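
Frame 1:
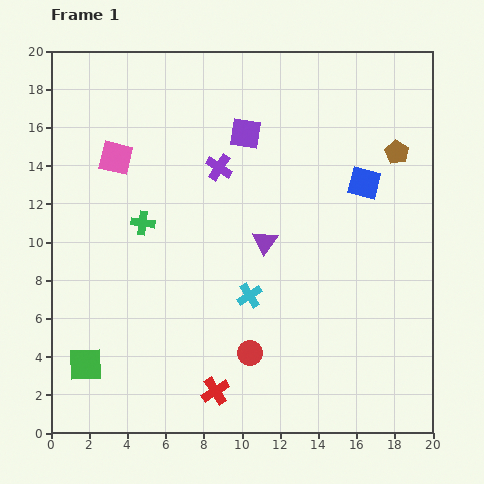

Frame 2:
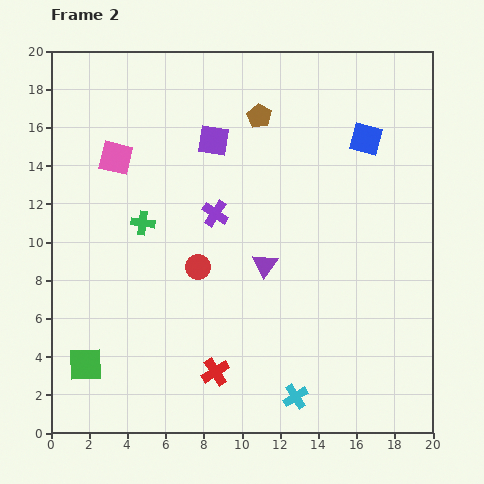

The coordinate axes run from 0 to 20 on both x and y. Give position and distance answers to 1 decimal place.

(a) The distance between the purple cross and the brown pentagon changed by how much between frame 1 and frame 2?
-3.7

Distance in frame 1: 9.3. Distance in frame 2: 5.6.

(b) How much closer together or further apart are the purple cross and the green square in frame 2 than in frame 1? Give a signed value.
-2.1

Distance in frame 1: 12.5. Distance in frame 2: 10.4.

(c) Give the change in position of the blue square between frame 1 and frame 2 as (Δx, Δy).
(0.1, 2.3)

The blue square was at (16.4, 13.1) in frame 1 and (16.5, 15.4) in frame 2.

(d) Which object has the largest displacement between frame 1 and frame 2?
the brown pentagon

(moved 7.4; next 5.8)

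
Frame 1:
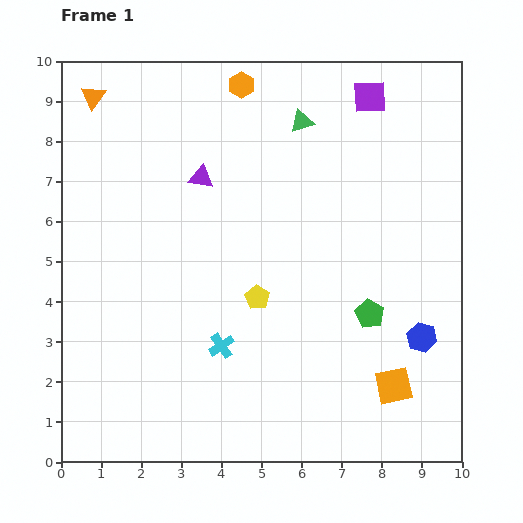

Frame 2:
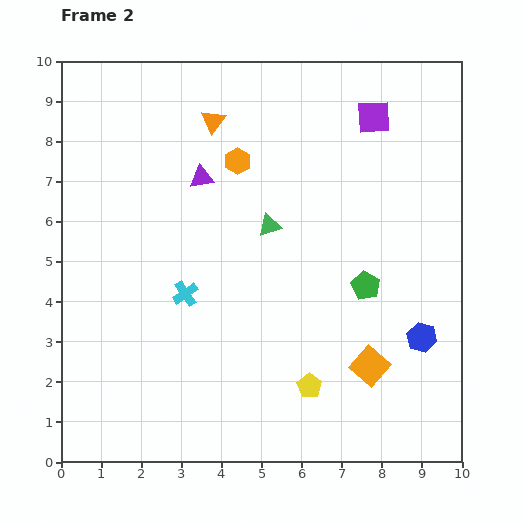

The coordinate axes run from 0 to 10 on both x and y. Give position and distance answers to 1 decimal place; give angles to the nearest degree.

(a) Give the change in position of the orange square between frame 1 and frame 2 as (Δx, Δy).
(-0.6, 0.5)

The orange square was at (8.3, 1.9) in frame 1 and (7.7, 2.4) in frame 2.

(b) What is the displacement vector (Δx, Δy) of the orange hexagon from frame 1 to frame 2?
(-0.1, -1.9)

The orange hexagon was at (4.5, 9.4) in frame 1 and (4.4, 7.5) in frame 2.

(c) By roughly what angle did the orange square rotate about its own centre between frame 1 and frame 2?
37° counter-clockwise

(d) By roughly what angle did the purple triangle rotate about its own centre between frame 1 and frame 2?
19° counter-clockwise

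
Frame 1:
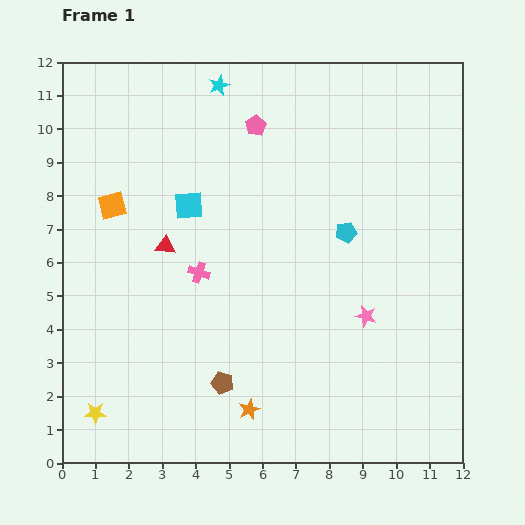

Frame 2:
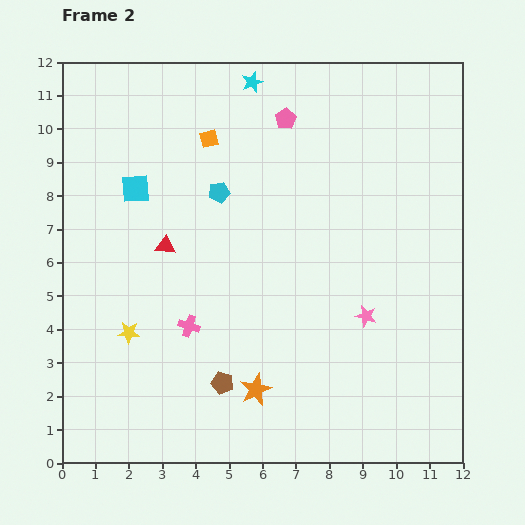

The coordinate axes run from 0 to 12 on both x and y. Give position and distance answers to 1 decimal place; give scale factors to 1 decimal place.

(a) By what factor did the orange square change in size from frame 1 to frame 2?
0.6×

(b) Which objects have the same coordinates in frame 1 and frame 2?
the pink star, the brown pentagon, the red triangle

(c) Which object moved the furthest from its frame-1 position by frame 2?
the cyan pentagon

(moved 4.0; next 3.5)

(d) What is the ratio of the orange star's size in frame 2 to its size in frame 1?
1.5×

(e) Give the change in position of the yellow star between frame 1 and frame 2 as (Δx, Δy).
(1.0, 2.4)

The yellow star was at (1.0, 1.5) in frame 1 and (2.0, 3.9) in frame 2.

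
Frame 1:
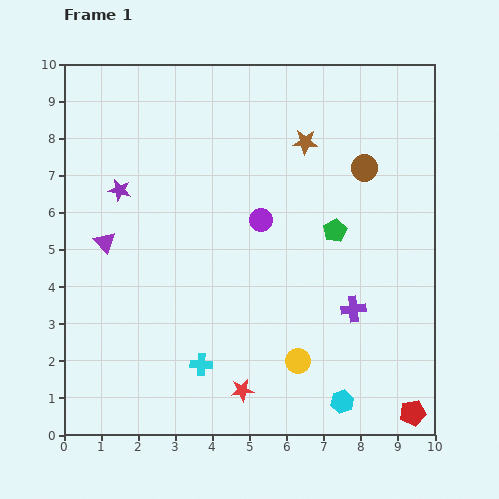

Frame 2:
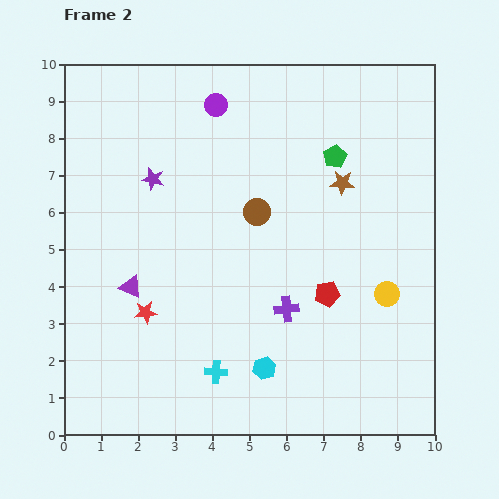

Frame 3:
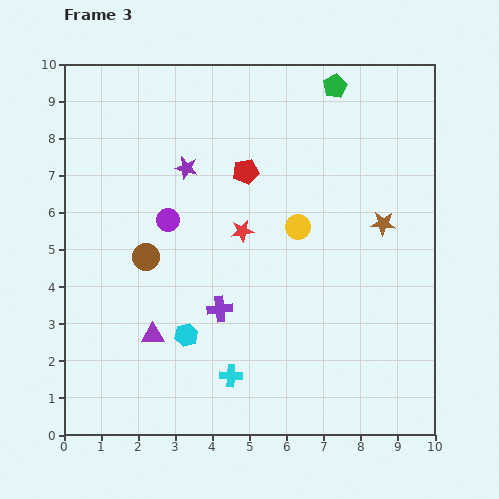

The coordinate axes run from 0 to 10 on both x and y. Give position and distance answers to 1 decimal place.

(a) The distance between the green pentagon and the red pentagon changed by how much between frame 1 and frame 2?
-1.6

Distance in frame 1: 5.3. Distance in frame 2: 3.7.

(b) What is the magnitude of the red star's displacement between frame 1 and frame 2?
3.3

The red star moved from (4.8, 1.2) to (2.2, 3.3), a distance of √(2.6² + 2.1²) ≈ 3.3.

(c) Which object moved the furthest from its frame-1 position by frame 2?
the red pentagon

(moved 3.9; next 3.3)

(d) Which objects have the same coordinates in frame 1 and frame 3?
none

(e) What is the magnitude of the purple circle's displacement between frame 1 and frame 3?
2.5

The purple circle moved from (5.3, 5.8) to (2.8, 5.8), a distance of √(2.5² + 0.0²) ≈ 2.5.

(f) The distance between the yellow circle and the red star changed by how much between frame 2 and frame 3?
-5.0

Distance in frame 2: 6.5. Distance in frame 3: 1.5.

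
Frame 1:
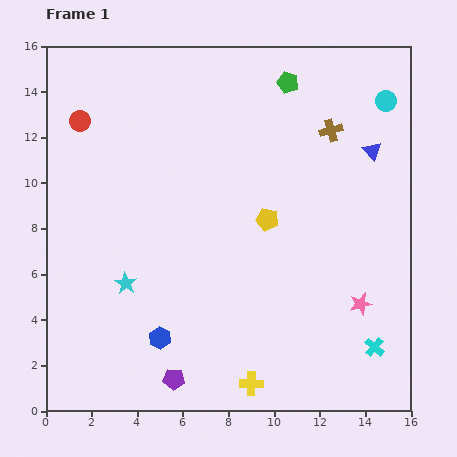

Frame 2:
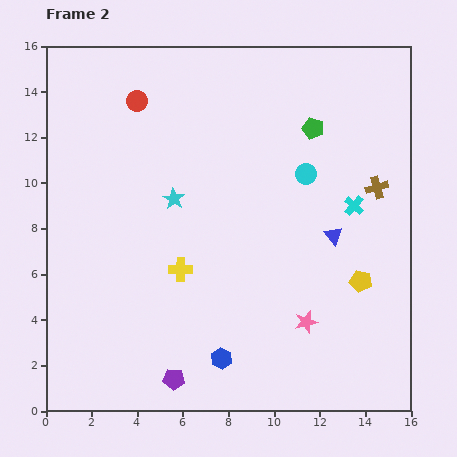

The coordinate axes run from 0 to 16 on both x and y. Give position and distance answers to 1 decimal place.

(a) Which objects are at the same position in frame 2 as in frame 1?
the purple pentagon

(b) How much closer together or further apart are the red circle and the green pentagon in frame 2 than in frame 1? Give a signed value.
-1.5

Distance in frame 1: 9.3. Distance in frame 2: 7.8.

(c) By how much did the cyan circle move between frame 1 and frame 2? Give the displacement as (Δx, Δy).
(-3.5, -3.2)

The cyan circle was at (14.9, 13.6) in frame 1 and (11.4, 10.4) in frame 2.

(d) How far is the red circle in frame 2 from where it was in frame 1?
2.7

The red circle moved from (1.5, 12.7) to (4.0, 13.6), a distance of √(2.5² + 0.9²) ≈ 2.7.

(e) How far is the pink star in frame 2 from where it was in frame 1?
2.5

The pink star moved from (13.8, 4.7) to (11.4, 3.9), a distance of √(2.4² + 0.8²) ≈ 2.5.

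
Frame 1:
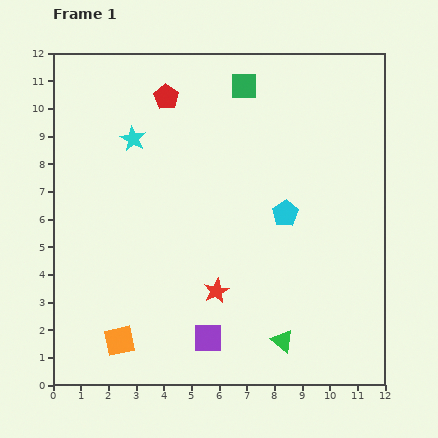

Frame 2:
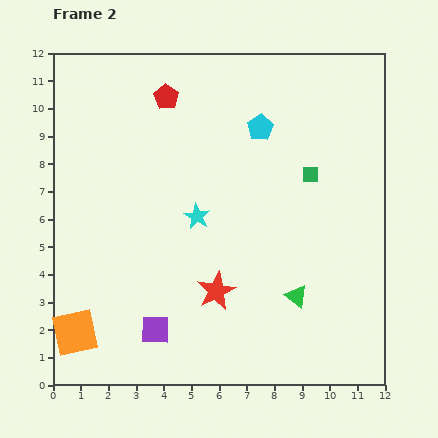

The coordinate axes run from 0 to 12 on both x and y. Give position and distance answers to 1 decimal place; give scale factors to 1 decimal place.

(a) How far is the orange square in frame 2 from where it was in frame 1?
1.6

The orange square moved from (2.4, 1.6) to (0.8, 1.9), a distance of √(1.6² + 0.3²) ≈ 1.6.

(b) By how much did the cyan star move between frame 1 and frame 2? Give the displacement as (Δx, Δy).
(2.3, -2.8)

The cyan star was at (2.9, 8.9) in frame 1 and (5.2, 6.1) in frame 2.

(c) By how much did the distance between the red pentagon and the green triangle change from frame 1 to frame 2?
-1.2

Distance in frame 1: 9.8. Distance in frame 2: 8.6.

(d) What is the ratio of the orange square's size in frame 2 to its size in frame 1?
1.5×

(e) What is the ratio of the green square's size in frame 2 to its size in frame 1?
0.6×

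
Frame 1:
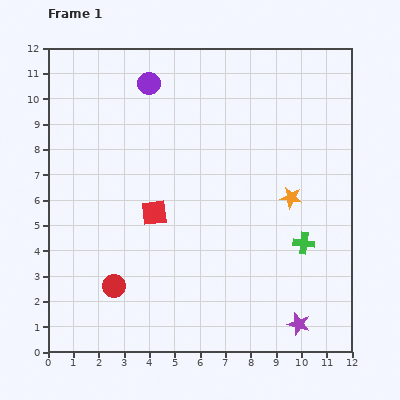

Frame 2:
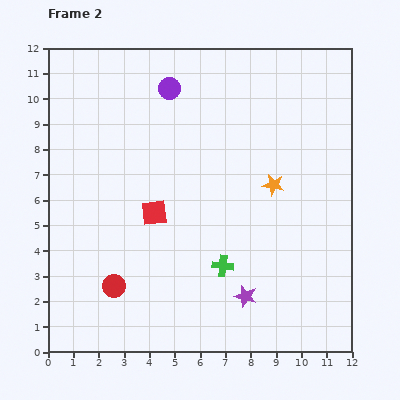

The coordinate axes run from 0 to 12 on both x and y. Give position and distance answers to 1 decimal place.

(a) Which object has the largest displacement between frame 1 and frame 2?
the green cross

(moved 3.3; next 2.4)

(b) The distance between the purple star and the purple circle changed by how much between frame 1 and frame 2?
-2.5

Distance in frame 1: 11.2. Distance in frame 2: 8.7.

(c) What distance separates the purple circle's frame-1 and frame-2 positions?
0.8

The purple circle moved from (4.0, 10.6) to (4.8, 10.4), a distance of √(0.8² + 0.2²) ≈ 0.8.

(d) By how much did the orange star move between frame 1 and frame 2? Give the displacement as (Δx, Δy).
(-0.7, 0.5)

The orange star was at (9.6, 6.1) in frame 1 and (8.9, 6.6) in frame 2.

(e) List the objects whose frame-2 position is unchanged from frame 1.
the red circle, the red square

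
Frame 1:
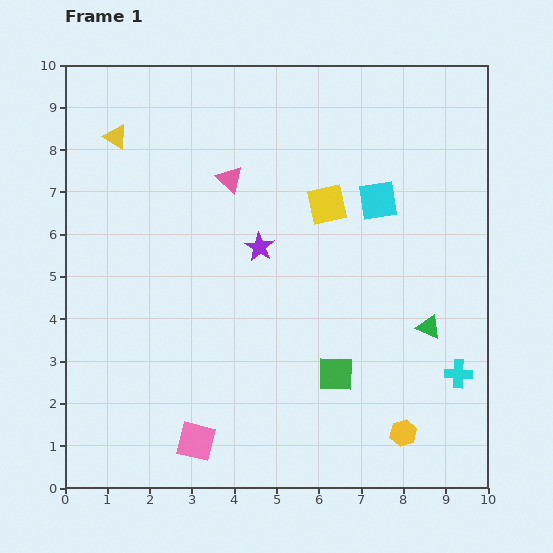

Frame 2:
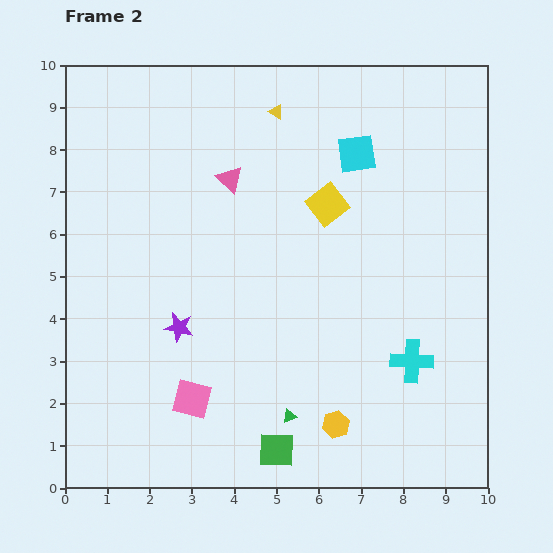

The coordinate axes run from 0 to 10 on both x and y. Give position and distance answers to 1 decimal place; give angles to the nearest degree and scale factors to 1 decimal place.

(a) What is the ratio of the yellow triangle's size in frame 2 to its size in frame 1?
0.6×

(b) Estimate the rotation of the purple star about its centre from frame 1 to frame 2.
20° counter-clockwise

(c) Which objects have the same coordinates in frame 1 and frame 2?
the yellow square, the pink triangle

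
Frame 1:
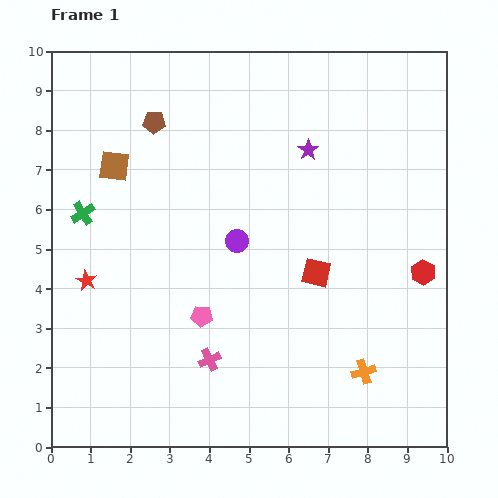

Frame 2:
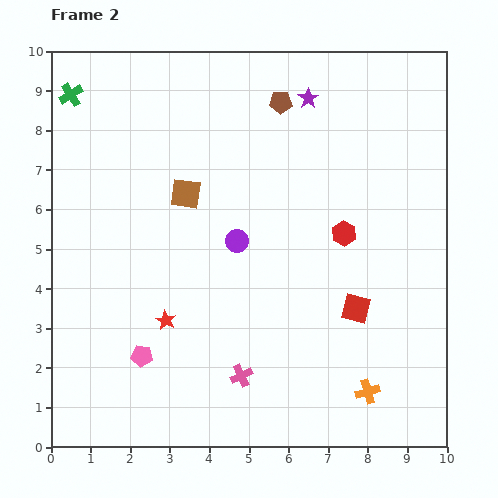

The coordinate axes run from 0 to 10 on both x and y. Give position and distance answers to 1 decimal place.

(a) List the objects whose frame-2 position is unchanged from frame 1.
the purple circle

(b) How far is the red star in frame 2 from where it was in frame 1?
2.2

The red star moved from (0.9, 4.2) to (2.9, 3.2), a distance of √(2.0² + 1.0²) ≈ 2.2.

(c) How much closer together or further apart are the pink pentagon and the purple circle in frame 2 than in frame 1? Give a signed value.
+1.7

Distance in frame 1: 2.1. Distance in frame 2: 3.8.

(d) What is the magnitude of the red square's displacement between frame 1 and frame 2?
1.3

The red square moved from (6.7, 4.4) to (7.7, 3.5), a distance of √(1.0² + 0.9²) ≈ 1.3.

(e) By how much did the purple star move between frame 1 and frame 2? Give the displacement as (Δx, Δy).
(0.0, 1.3)

The purple star was at (6.5, 7.5) in frame 1 and (6.5, 8.8) in frame 2.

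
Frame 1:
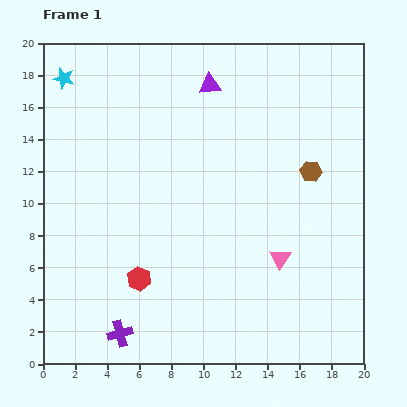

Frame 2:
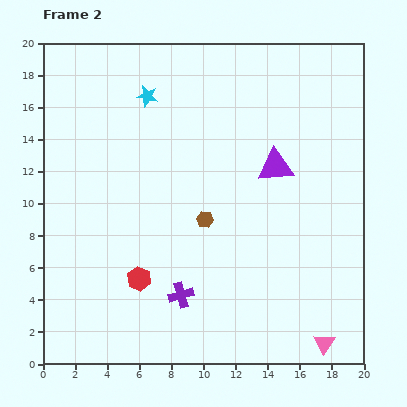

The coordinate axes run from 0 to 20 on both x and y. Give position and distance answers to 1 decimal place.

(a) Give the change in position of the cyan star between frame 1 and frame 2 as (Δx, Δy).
(5.2, -1.1)

The cyan star was at (1.3, 17.8) in frame 1 and (6.5, 16.7) in frame 2.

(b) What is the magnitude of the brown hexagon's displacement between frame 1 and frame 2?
7.2

The brown hexagon moved from (16.7, 12.0) to (10.1, 9.0), a distance of √(6.6² + 3.0²) ≈ 7.2.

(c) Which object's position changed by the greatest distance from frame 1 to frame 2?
the brown hexagon

(moved 7.2; next 6.5)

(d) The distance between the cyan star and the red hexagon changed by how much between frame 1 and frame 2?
-2.0

Distance in frame 1: 13.4. Distance in frame 2: 11.4.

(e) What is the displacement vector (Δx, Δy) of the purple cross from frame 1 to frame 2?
(3.8, 2.4)

The purple cross was at (4.8, 1.9) in frame 1 and (8.6, 4.3) in frame 2.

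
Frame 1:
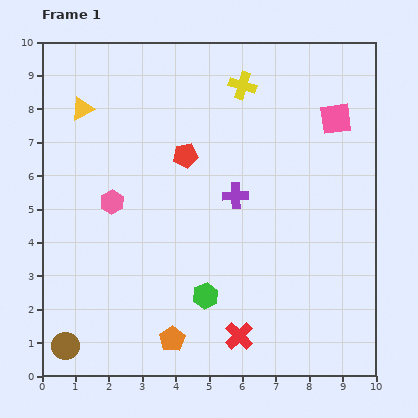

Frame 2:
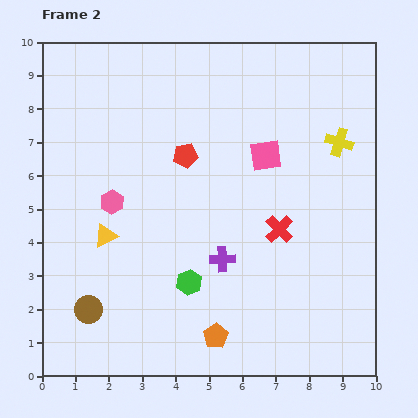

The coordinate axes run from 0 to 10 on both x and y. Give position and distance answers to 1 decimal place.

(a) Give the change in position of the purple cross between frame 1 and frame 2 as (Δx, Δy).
(-0.4, -1.9)

The purple cross was at (5.8, 5.4) in frame 1 and (5.4, 3.5) in frame 2.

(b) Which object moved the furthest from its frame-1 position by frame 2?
the yellow triangle

(moved 3.9; next 3.4)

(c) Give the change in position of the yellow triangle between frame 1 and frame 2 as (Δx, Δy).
(0.7, -3.8)

The yellow triangle was at (1.2, 8.0) in frame 1 and (1.9, 4.2) in frame 2.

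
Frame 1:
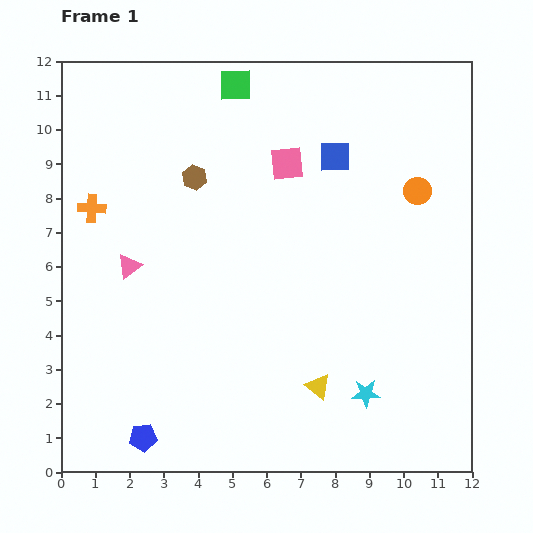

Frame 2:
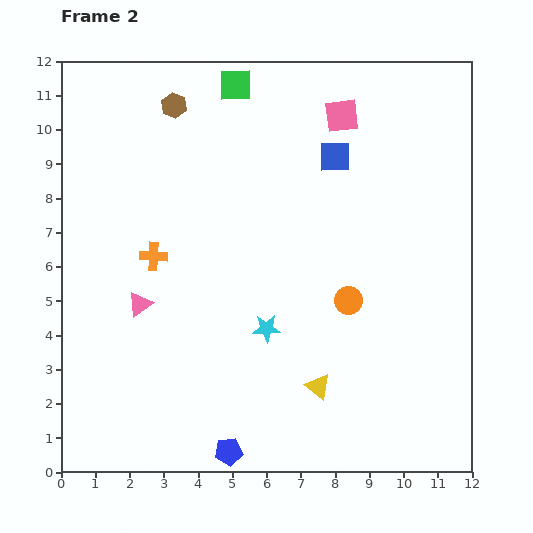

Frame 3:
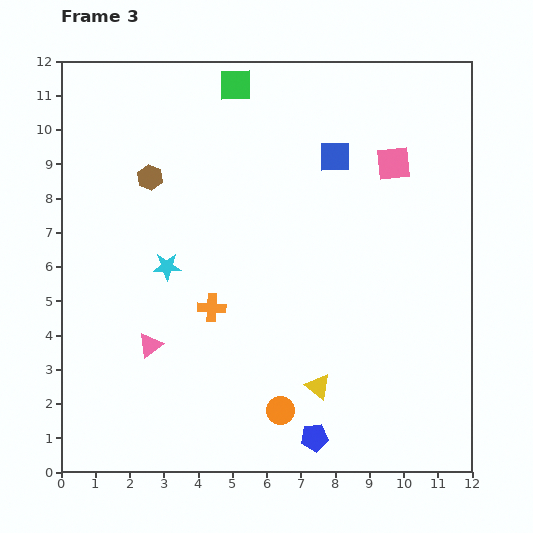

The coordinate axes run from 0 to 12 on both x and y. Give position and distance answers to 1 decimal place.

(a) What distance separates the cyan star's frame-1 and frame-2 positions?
3.5

The cyan star moved from (8.9, 2.3) to (6.0, 4.2), a distance of √(2.9² + 1.9²) ≈ 3.5.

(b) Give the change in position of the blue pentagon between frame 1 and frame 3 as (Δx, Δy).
(5.0, 0.0)

The blue pentagon was at (2.4, 1.0) in frame 1 and (7.4, 1.0) in frame 3.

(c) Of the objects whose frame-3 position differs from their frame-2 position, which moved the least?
the pink triangle

(moved 1.2)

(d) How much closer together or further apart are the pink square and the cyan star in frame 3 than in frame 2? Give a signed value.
+0.6

Distance in frame 2: 6.6. Distance in frame 3: 7.2.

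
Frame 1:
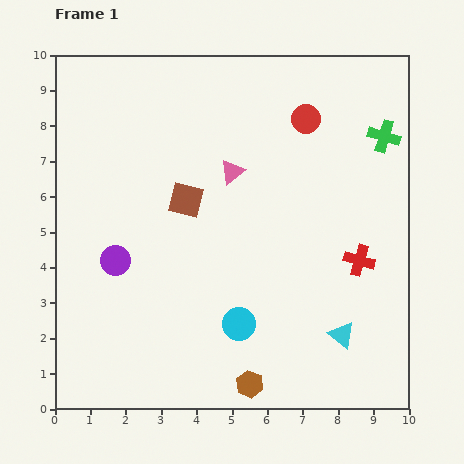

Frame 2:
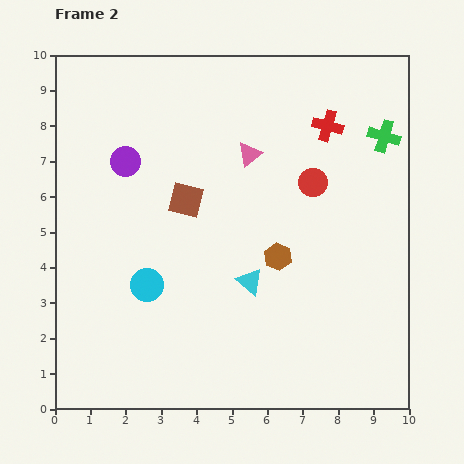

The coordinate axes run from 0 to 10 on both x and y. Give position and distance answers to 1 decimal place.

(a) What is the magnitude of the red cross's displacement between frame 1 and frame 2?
3.9

The red cross moved from (8.6, 4.2) to (7.7, 8.0), a distance of √(0.9² + 3.8²) ≈ 3.9.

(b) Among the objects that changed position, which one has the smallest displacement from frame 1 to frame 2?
the pink triangle

(moved 0.7)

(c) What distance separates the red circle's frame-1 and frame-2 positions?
1.8

The red circle moved from (7.1, 8.2) to (7.3, 6.4), a distance of √(0.2² + 1.8²) ≈ 1.8.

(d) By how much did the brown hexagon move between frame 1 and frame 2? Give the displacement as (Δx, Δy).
(0.8, 3.6)

The brown hexagon was at (5.5, 0.7) in frame 1 and (6.3, 4.3) in frame 2.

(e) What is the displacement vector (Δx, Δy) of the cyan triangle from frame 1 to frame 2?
(-2.6, 1.5)

The cyan triangle was at (8.1, 2.1) in frame 1 and (5.5, 3.6) in frame 2.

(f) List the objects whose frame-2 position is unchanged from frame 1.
the brown square, the green cross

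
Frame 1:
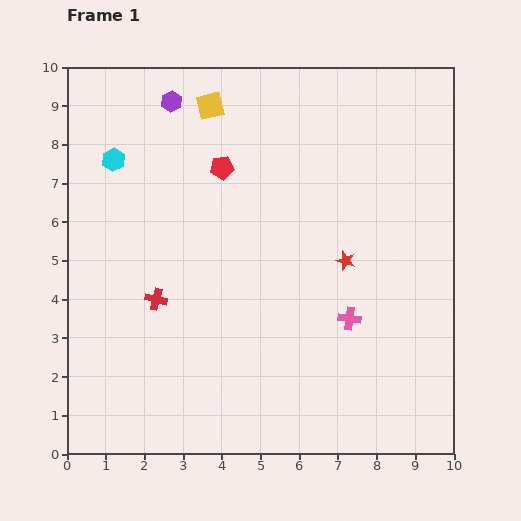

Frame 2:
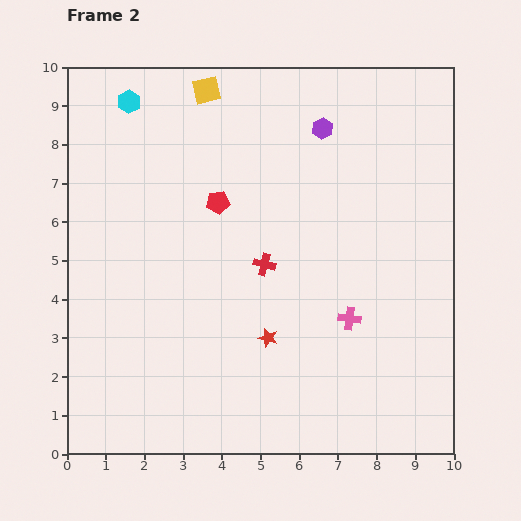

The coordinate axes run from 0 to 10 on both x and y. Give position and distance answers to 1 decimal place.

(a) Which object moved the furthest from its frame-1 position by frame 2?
the purple hexagon

(moved 4.0; next 2.9)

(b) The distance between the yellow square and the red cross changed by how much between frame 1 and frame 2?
-0.5

Distance in frame 1: 5.2. Distance in frame 2: 4.7.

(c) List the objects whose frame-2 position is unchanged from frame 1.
the pink cross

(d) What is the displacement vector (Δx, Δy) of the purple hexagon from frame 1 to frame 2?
(3.9, -0.7)

The purple hexagon was at (2.7, 9.1) in frame 1 and (6.6, 8.4) in frame 2.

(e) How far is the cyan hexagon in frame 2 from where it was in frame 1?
1.6

The cyan hexagon moved from (1.2, 7.6) to (1.6, 9.1), a distance of √(0.4² + 1.5²) ≈ 1.6.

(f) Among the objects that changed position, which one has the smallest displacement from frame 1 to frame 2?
the yellow square

(moved 0.4)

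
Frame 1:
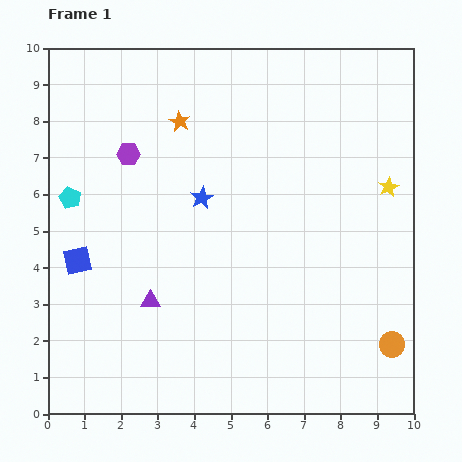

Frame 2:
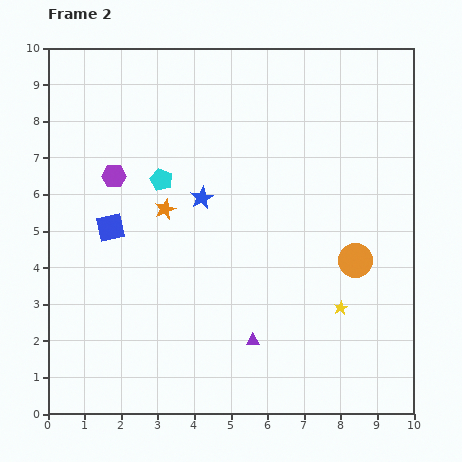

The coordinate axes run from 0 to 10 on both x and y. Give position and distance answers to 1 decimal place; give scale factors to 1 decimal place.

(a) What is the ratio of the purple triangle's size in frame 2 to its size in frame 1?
0.7×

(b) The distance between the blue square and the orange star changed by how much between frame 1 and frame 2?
-3.1

Distance in frame 1: 4.7. Distance in frame 2: 1.6.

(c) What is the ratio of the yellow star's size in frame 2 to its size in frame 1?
0.7×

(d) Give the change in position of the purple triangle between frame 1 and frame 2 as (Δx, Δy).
(2.8, -1.1)

The purple triangle was at (2.8, 3.1) in frame 1 and (5.6, 2.0) in frame 2.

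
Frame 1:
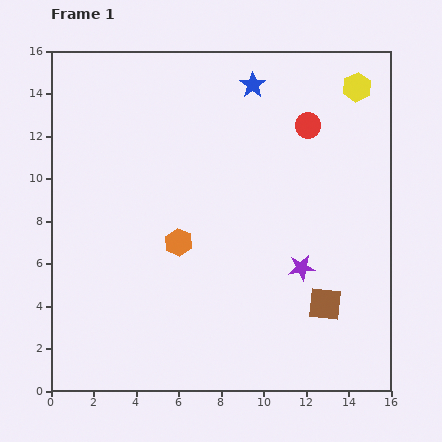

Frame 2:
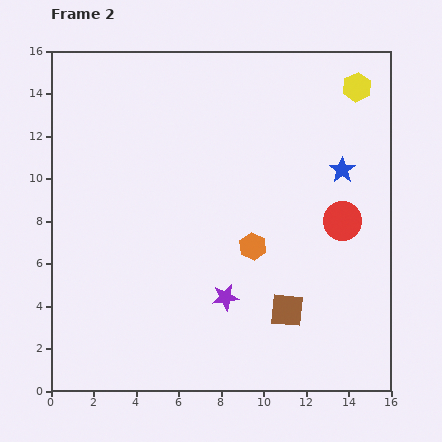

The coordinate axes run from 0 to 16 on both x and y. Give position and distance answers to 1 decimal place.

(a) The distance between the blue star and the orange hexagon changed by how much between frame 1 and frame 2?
-2.7

Distance in frame 1: 8.2. Distance in frame 2: 5.5.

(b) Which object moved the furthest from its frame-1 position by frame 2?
the blue star

(moved 5.8; next 4.8)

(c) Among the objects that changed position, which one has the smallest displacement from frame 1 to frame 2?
the brown square

(moved 1.8)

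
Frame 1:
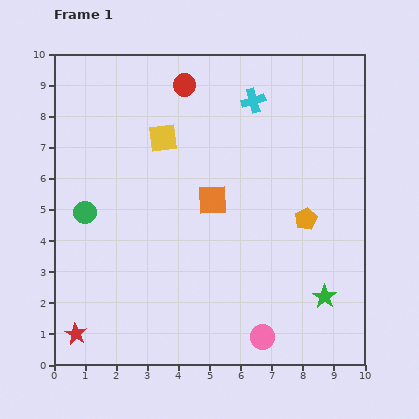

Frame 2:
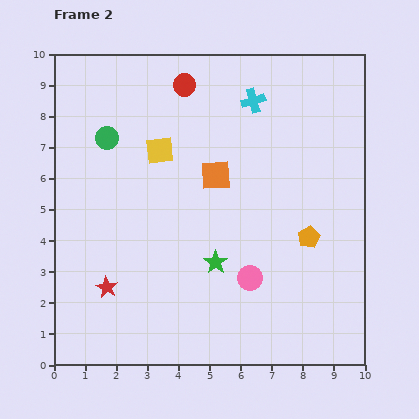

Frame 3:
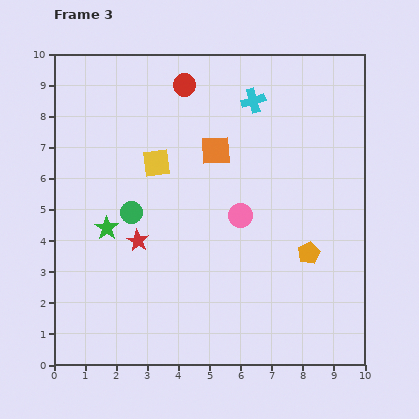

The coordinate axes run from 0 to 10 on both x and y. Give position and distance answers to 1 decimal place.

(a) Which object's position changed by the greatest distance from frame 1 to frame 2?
the green star

(moved 3.7; next 2.5)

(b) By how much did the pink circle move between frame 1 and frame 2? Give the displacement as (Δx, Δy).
(-0.4, 1.9)

The pink circle was at (6.7, 0.9) in frame 1 and (6.3, 2.8) in frame 2.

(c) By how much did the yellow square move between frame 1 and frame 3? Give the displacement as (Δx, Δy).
(-0.2, -0.8)

The yellow square was at (3.5, 7.3) in frame 1 and (3.3, 6.5) in frame 3.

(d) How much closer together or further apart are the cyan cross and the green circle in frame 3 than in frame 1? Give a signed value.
-1.2

Distance in frame 1: 6.5. Distance in frame 3: 5.3.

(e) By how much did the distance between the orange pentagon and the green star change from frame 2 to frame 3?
+3.4

Distance in frame 2: 3.1. Distance in frame 3: 6.5.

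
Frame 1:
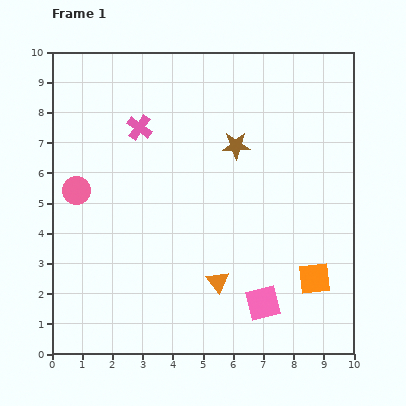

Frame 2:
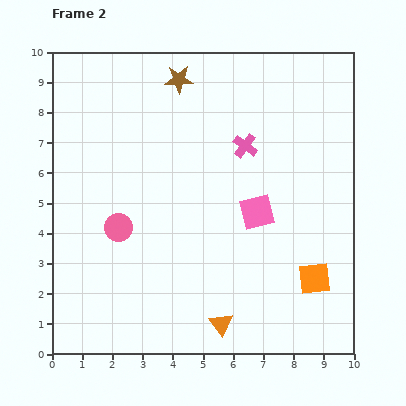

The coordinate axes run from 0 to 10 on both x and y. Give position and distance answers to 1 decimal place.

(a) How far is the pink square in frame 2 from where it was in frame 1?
3.0

The pink square moved from (7.0, 1.7) to (6.8, 4.7), a distance of √(0.2² + 3.0²) ≈ 3.0.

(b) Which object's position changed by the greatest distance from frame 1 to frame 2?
the pink cross

(moved 3.6; next 3.0)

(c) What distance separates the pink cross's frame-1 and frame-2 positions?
3.6

The pink cross moved from (2.9, 7.5) to (6.4, 6.9), a distance of √(3.5² + 0.6²) ≈ 3.6.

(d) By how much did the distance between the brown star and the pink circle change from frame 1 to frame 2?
-0.2

Distance in frame 1: 5.5. Distance in frame 2: 5.3.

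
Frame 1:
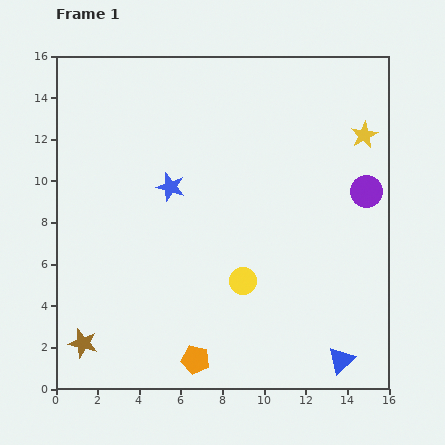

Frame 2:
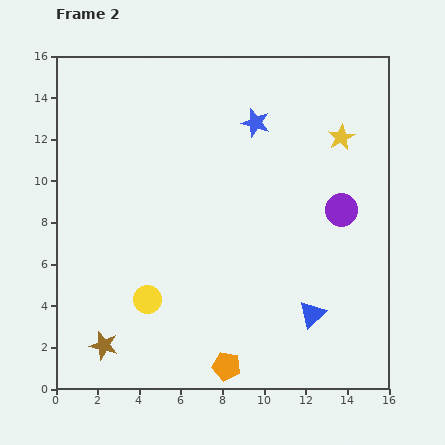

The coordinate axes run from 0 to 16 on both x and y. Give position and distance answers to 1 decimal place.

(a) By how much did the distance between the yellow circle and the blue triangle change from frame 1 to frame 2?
+1.9

Distance in frame 1: 6.0. Distance in frame 2: 7.9.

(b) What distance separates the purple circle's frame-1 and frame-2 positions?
1.5

The purple circle moved from (14.9, 9.5) to (13.7, 8.6), a distance of √(1.2² + 0.9²) ≈ 1.5.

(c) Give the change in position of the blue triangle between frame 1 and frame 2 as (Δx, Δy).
(-1.4, 2.2)

The blue triangle was at (13.7, 1.4) in frame 1 and (12.3, 3.6) in frame 2.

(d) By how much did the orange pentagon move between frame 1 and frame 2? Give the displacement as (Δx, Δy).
(1.5, -0.3)

The orange pentagon was at (6.7, 1.4) in frame 1 and (8.2, 1.1) in frame 2.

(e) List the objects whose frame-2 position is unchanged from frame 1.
none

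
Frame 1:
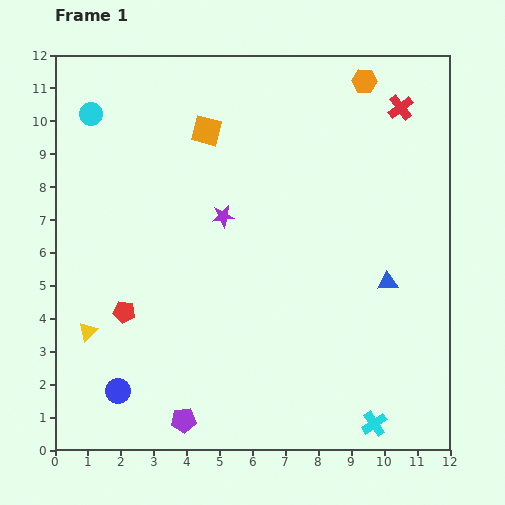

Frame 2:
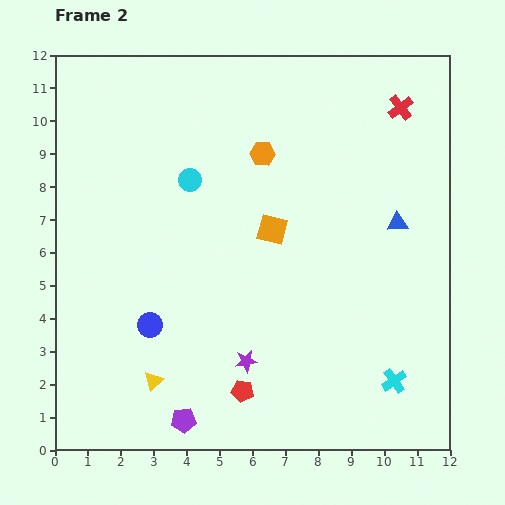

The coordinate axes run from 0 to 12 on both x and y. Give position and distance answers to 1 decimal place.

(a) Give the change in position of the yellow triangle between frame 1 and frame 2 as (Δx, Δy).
(2.0, -1.5)

The yellow triangle was at (1.0, 3.6) in frame 1 and (3.0, 2.1) in frame 2.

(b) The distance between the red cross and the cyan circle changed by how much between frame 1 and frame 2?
-2.6

Distance in frame 1: 9.4. Distance in frame 2: 6.8.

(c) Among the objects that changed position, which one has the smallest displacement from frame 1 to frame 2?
the cyan cross

(moved 1.4)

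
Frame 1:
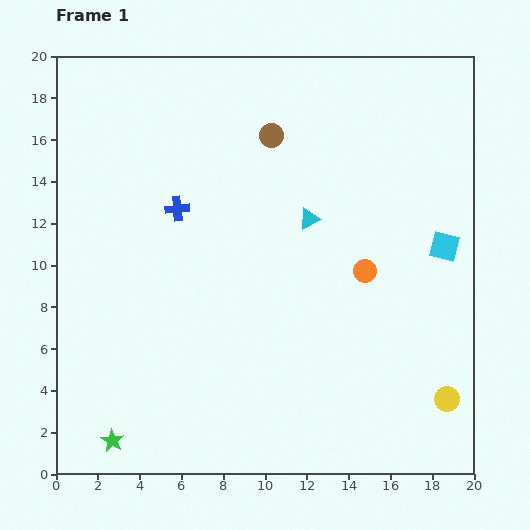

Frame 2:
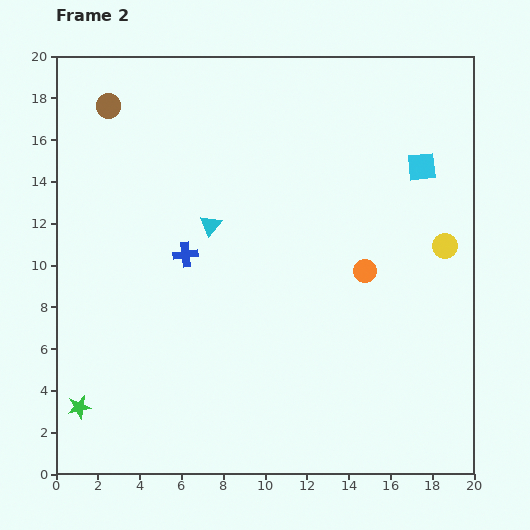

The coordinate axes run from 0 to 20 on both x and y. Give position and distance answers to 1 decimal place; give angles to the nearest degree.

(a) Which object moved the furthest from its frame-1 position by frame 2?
the brown circle

(moved 7.9; next 7.3)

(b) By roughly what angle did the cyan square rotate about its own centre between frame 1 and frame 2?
19° counter-clockwise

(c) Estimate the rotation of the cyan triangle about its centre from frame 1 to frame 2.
25° counter-clockwise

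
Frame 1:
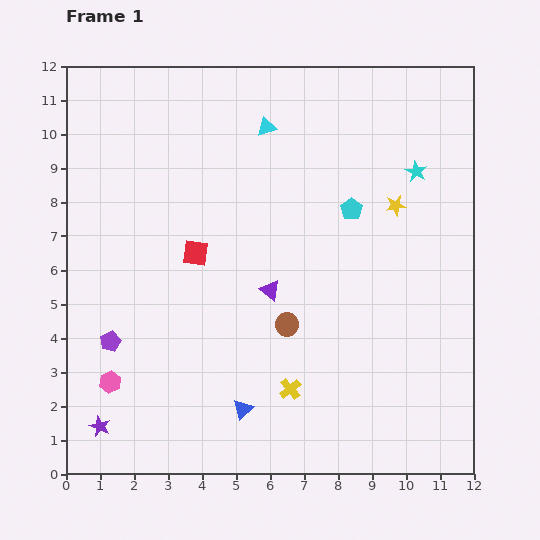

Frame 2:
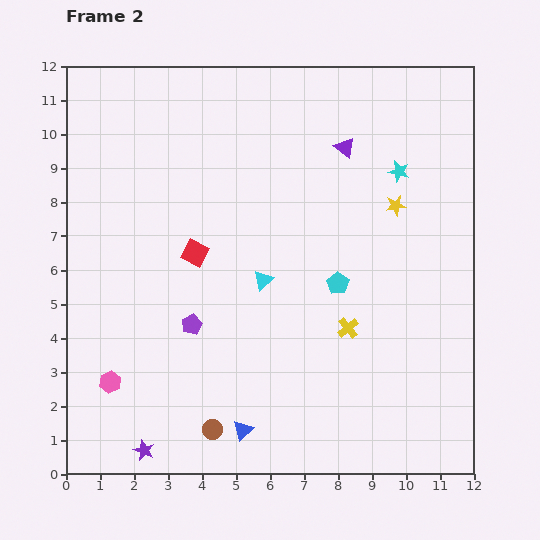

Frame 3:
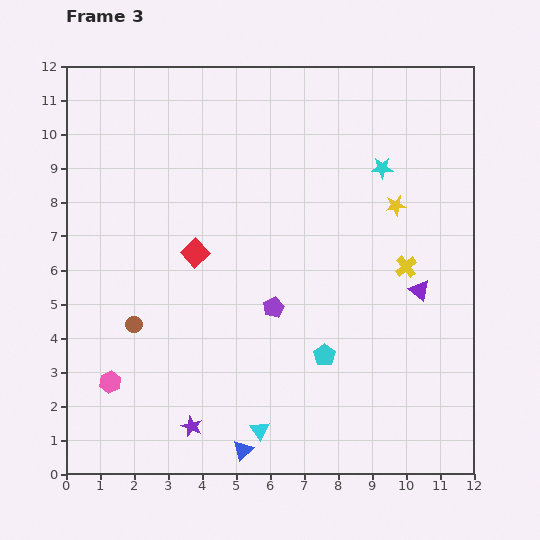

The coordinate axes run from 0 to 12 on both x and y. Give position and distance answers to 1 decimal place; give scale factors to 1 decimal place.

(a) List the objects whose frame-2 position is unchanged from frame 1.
the pink hexagon, the red square, the yellow star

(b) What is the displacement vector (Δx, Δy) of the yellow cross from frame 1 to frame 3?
(3.4, 3.6)

The yellow cross was at (6.6, 2.5) in frame 1 and (10.0, 6.1) in frame 3.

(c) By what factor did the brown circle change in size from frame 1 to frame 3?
0.7×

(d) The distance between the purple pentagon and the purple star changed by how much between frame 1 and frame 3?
+1.7

Distance in frame 1: 2.5. Distance in frame 3: 4.2.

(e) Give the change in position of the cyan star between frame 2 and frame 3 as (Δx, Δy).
(-0.5, 0.1)

The cyan star was at (9.8, 8.9) in frame 2 and (9.3, 9.0) in frame 3.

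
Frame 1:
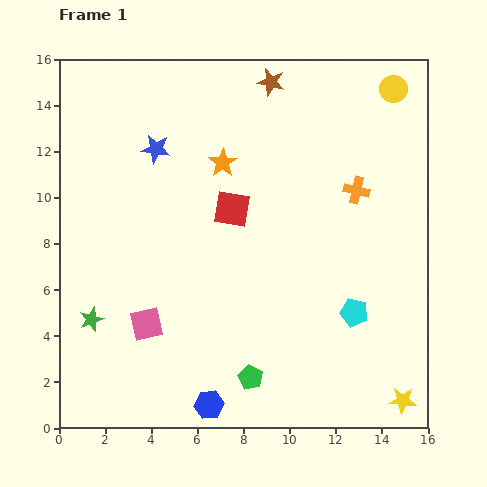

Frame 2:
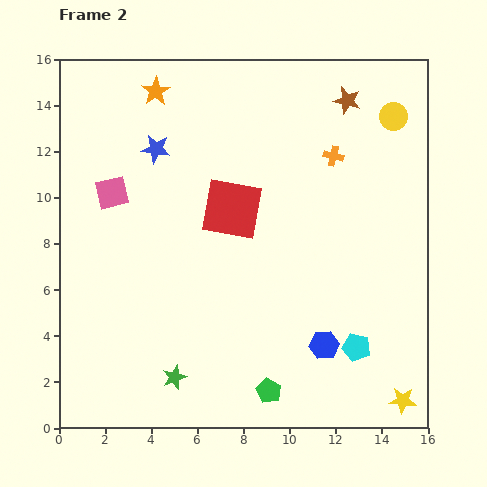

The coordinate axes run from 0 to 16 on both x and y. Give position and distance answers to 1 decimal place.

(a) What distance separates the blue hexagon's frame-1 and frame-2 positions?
5.6

The blue hexagon moved from (6.5, 1.0) to (11.5, 3.6), a distance of √(5.0² + 2.6²) ≈ 5.6.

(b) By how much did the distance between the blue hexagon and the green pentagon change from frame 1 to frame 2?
+0.9

Distance in frame 1: 2.2. Distance in frame 2: 3.1.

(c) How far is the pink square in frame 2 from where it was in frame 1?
5.9

The pink square moved from (3.8, 4.5) to (2.3, 10.2), a distance of √(1.5² + 5.7²) ≈ 5.9.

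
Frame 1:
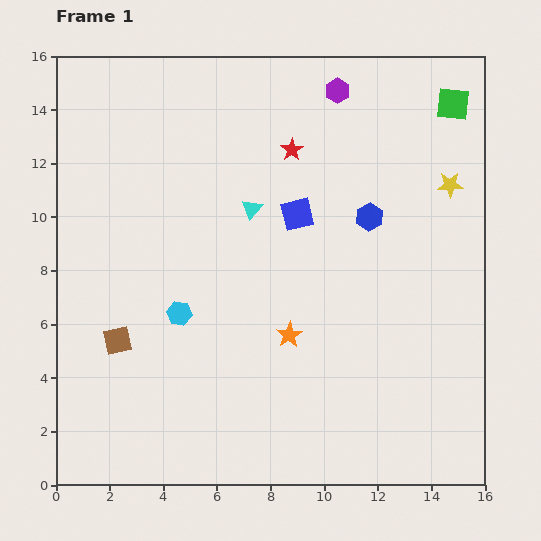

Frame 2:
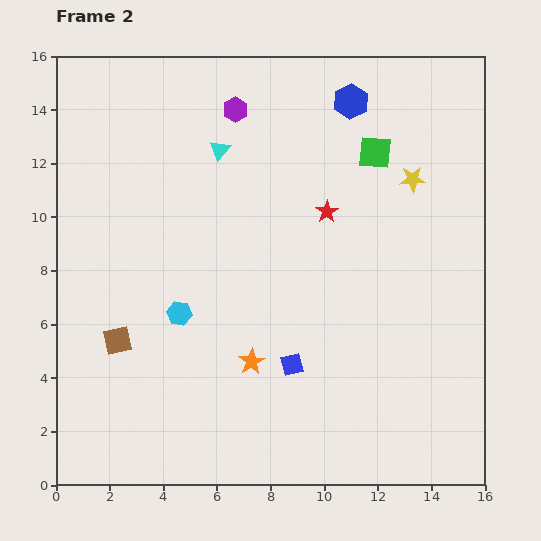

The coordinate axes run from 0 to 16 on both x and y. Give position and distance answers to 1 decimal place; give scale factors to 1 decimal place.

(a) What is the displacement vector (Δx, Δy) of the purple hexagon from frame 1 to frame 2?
(-3.8, -0.7)

The purple hexagon was at (10.5, 14.7) in frame 1 and (6.7, 14.0) in frame 2.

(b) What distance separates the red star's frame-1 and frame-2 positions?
2.6

The red star moved from (8.8, 12.5) to (10.1, 10.2), a distance of √(1.3² + 2.3²) ≈ 2.6.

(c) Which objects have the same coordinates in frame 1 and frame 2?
the brown square, the cyan hexagon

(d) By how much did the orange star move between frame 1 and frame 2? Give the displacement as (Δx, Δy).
(-1.4, -1.0)

The orange star was at (8.7, 5.6) in frame 1 and (7.3, 4.6) in frame 2.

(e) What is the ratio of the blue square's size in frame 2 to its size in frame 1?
0.7×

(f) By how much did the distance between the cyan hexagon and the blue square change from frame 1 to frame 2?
-1.1

Distance in frame 1: 5.7. Distance in frame 2: 4.6.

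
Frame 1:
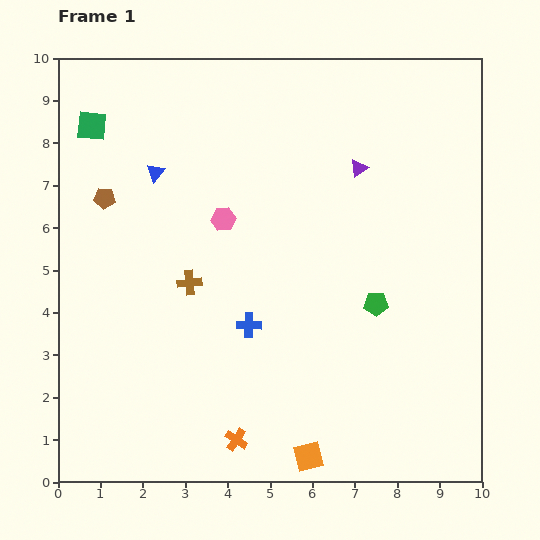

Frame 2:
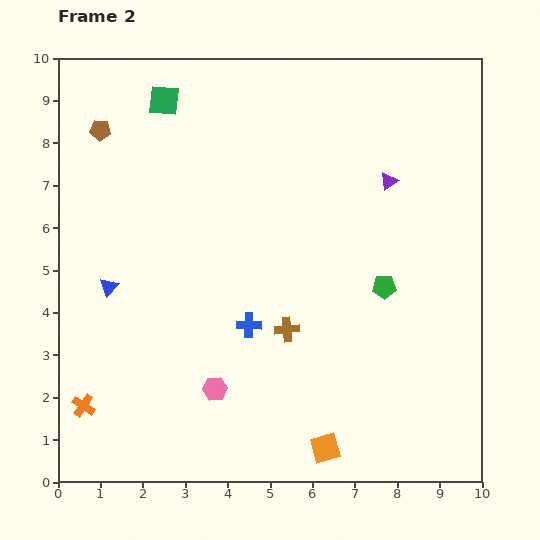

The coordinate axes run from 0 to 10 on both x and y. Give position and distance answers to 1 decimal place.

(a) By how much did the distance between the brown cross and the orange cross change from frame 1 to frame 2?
+1.2

Distance in frame 1: 3.9. Distance in frame 2: 5.1.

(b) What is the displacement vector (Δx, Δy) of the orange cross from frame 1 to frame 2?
(-3.6, 0.8)

The orange cross was at (4.2, 1.0) in frame 1 and (0.6, 1.8) in frame 2.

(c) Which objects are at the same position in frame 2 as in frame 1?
the blue cross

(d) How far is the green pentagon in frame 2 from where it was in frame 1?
0.4

The green pentagon moved from (7.5, 4.2) to (7.7, 4.6), a distance of √(0.2² + 0.4²) ≈ 0.4.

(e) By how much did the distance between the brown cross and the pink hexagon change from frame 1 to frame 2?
+0.5

Distance in frame 1: 1.7. Distance in frame 2: 2.2.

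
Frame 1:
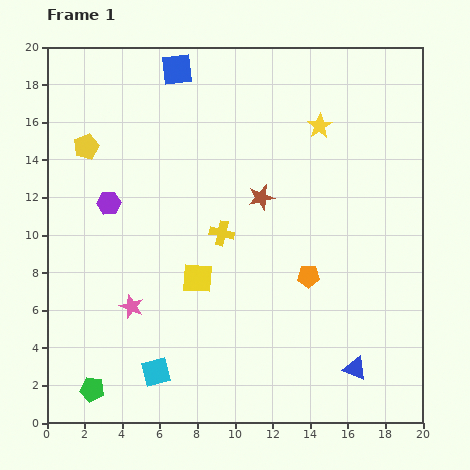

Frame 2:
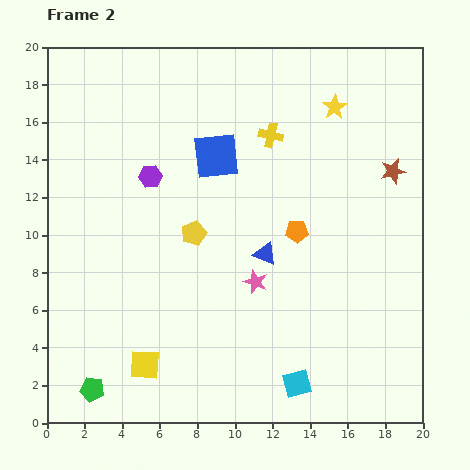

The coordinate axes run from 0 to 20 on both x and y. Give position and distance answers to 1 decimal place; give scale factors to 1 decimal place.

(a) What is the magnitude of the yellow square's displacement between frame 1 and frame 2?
5.4

The yellow square moved from (8.0, 7.7) to (5.2, 3.1), a distance of √(2.8² + 4.6²) ≈ 5.4.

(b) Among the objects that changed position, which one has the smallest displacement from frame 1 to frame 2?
the yellow star

(moved 1.3)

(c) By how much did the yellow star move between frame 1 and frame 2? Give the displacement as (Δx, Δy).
(0.8, 1.0)

The yellow star was at (14.5, 15.8) in frame 1 and (15.3, 16.8) in frame 2.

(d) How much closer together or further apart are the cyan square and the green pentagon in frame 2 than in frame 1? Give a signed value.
+7.4

Distance in frame 1: 3.5. Distance in frame 2: 10.9.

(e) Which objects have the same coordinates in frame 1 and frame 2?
the green pentagon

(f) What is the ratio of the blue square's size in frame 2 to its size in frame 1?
1.5×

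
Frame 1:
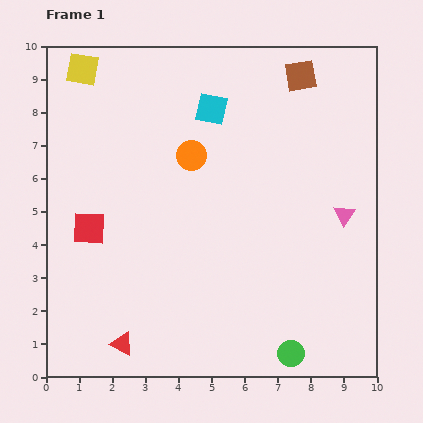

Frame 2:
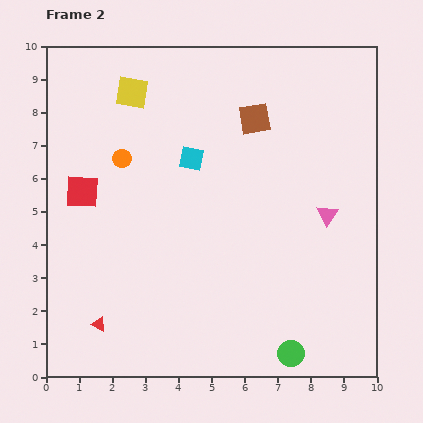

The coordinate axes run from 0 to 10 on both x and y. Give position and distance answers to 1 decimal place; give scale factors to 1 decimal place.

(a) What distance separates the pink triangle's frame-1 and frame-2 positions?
0.5

The pink triangle moved from (9.0, 4.9) to (8.5, 4.9), a distance of √(0.5² + 0.0²) ≈ 0.5.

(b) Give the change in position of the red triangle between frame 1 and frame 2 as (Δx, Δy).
(-0.7, 0.6)

The red triangle was at (2.3, 1.0) in frame 1 and (1.6, 1.6) in frame 2.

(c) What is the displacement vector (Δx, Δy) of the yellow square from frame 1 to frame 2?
(1.5, -0.7)

The yellow square was at (1.1, 9.3) in frame 1 and (2.6, 8.6) in frame 2.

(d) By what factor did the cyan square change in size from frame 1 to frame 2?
0.7×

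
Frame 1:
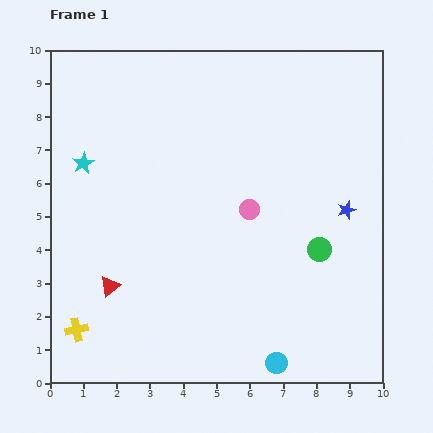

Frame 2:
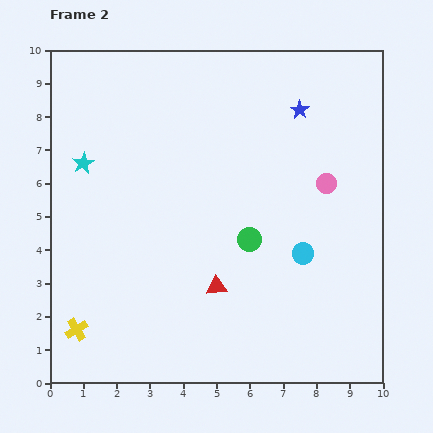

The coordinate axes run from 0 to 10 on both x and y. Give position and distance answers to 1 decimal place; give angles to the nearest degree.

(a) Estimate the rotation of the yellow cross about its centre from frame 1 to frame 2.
20° counter-clockwise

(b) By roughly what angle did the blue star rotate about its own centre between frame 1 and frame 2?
20° counter-clockwise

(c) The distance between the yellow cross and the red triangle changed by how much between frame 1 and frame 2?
+2.8

Distance in frame 1: 1.6. Distance in frame 2: 4.4.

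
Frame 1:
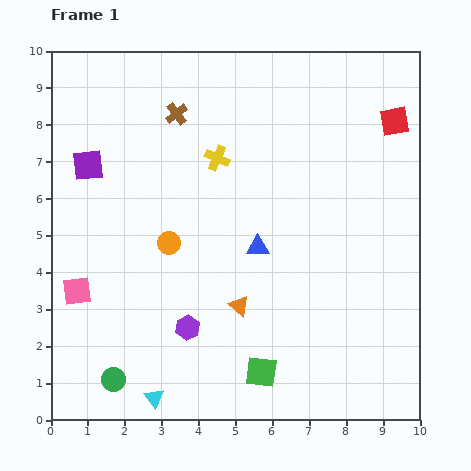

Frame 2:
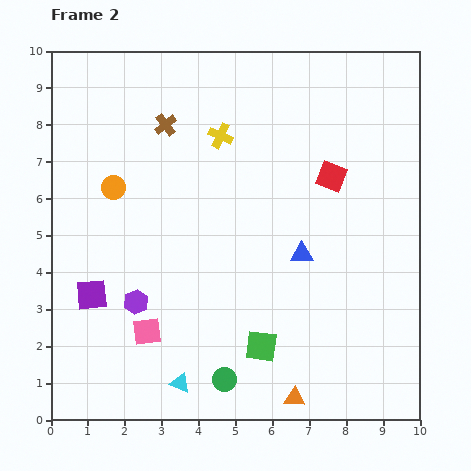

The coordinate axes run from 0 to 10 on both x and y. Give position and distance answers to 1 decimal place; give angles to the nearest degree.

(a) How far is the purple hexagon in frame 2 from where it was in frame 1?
1.6

The purple hexagon moved from (3.7, 2.5) to (2.3, 3.2), a distance of √(1.4² + 0.7²) ≈ 1.6.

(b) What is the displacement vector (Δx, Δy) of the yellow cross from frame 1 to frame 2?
(0.1, 0.6)

The yellow cross was at (4.5, 7.1) in frame 1 and (4.6, 7.7) in frame 2.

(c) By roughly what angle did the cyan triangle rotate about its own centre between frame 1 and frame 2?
31° counter-clockwise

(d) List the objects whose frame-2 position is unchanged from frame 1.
none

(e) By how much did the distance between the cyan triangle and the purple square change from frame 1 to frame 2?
-3.2

Distance in frame 1: 6.6. Distance in frame 2: 3.4.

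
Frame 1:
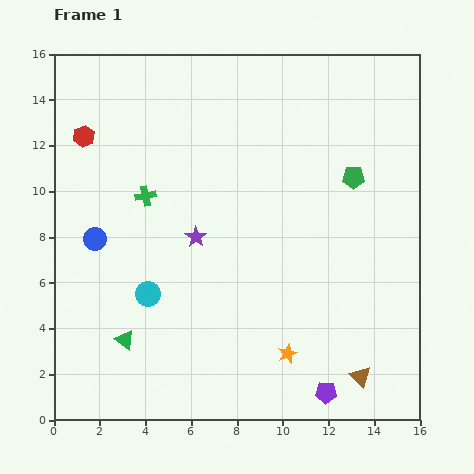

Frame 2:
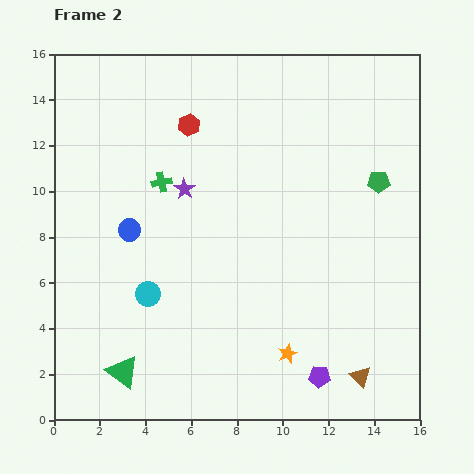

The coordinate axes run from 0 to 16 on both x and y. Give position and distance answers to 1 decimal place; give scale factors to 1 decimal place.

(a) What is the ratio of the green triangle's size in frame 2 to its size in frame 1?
1.7×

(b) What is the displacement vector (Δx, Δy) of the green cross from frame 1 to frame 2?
(0.7, 0.6)

The green cross was at (4.0, 9.8) in frame 1 and (4.7, 10.4) in frame 2.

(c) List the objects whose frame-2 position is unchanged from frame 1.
the cyan circle, the brown triangle, the orange star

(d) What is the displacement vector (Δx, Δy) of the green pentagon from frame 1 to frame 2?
(1.1, -0.2)

The green pentagon was at (13.1, 10.6) in frame 1 and (14.2, 10.4) in frame 2.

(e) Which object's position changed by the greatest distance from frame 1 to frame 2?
the red hexagon

(moved 4.6; next 2.2)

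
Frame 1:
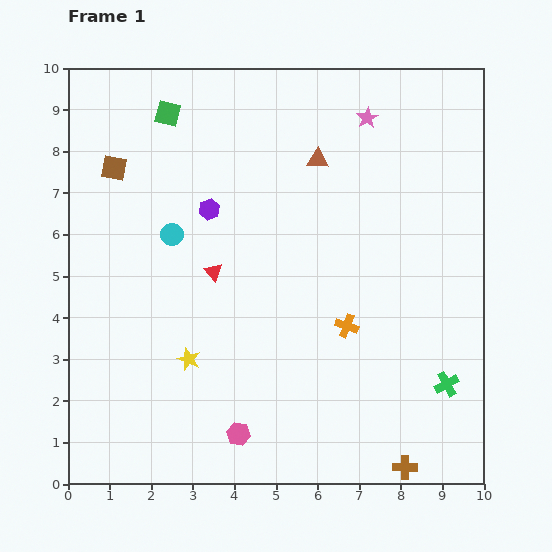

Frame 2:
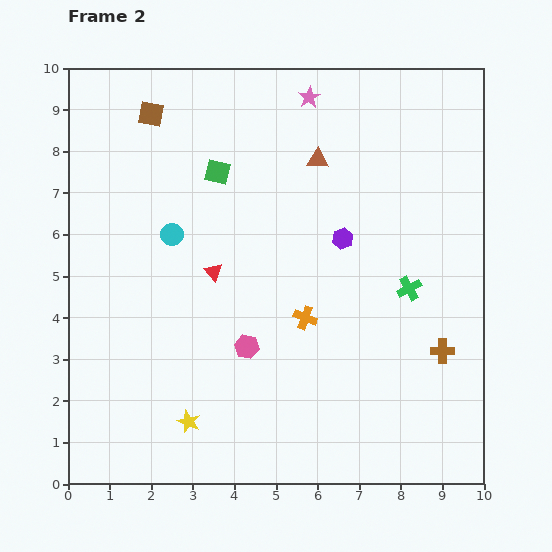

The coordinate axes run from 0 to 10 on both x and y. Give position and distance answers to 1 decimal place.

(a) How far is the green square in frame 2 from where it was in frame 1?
1.8

The green square moved from (2.4, 8.9) to (3.6, 7.5), a distance of √(1.2² + 1.4²) ≈ 1.8.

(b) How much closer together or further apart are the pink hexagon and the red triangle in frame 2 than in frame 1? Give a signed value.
-1.9

Distance in frame 1: 3.9. Distance in frame 2: 2.0.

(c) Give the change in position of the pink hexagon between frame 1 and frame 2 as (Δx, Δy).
(0.2, 2.1)

The pink hexagon was at (4.1, 1.2) in frame 1 and (4.3, 3.3) in frame 2.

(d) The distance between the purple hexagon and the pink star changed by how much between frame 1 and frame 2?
-0.9

Distance in frame 1: 4.4. Distance in frame 2: 3.5.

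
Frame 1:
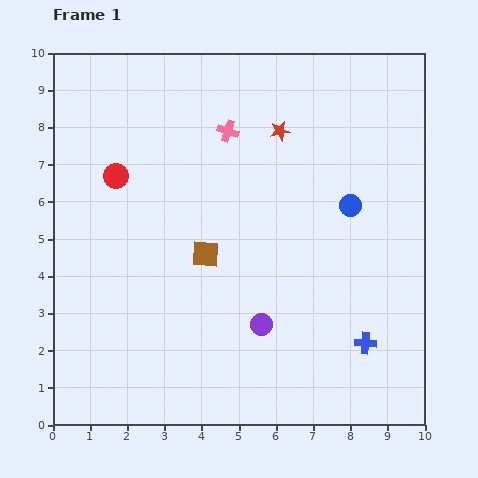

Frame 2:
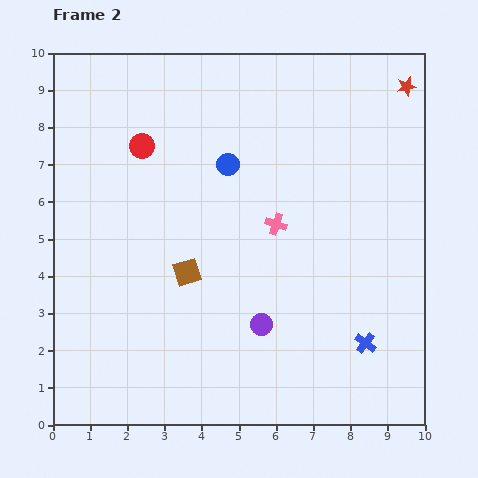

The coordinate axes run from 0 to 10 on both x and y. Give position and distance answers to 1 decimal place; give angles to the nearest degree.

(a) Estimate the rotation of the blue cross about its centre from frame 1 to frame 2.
33° clockwise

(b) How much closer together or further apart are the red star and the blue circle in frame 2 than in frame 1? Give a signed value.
+2.4

Distance in frame 1: 2.8. Distance in frame 2: 5.2.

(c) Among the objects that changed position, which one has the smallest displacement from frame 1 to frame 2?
the brown square

(moved 0.7)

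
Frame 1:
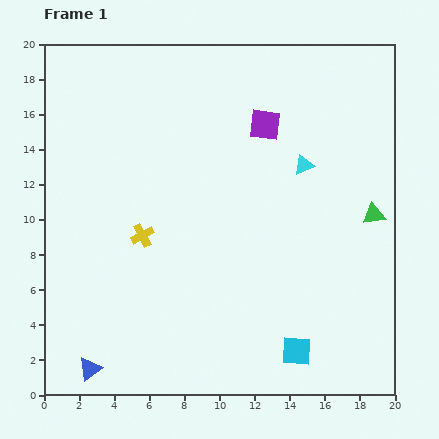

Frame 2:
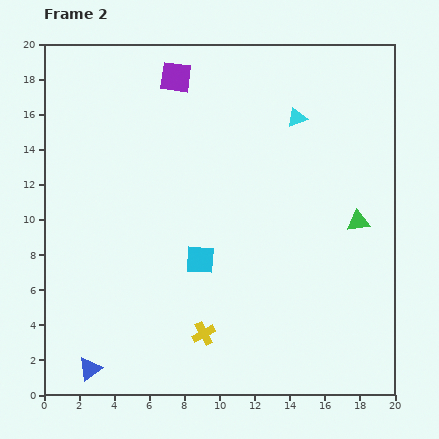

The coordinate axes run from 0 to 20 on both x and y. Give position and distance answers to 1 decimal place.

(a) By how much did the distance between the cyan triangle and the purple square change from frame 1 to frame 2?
+4.1

Distance in frame 1: 3.2. Distance in frame 2: 7.3.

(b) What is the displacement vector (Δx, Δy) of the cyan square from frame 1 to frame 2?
(-5.5, 5.2)

The cyan square was at (14.4, 2.5) in frame 1 and (8.9, 7.7) in frame 2.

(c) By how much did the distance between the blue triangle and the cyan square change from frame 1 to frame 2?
-3.0

Distance in frame 1: 11.8. Distance in frame 2: 8.8.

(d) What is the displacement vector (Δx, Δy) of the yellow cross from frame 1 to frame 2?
(3.5, -5.6)

The yellow cross was at (5.6, 9.1) in frame 1 and (9.1, 3.5) in frame 2.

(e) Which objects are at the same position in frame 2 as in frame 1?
the blue triangle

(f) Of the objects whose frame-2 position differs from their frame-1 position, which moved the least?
the green triangle

(moved 1.0)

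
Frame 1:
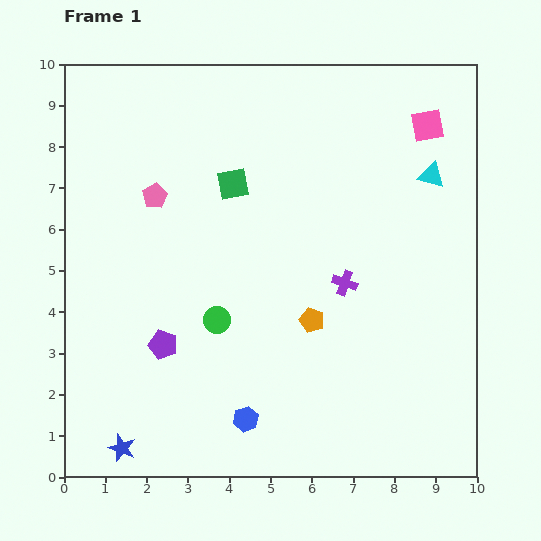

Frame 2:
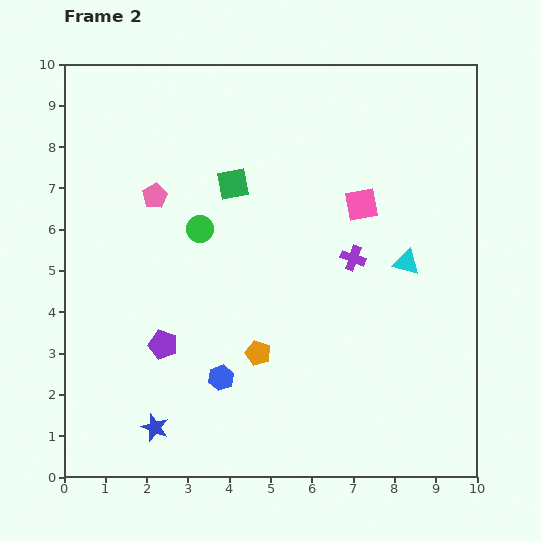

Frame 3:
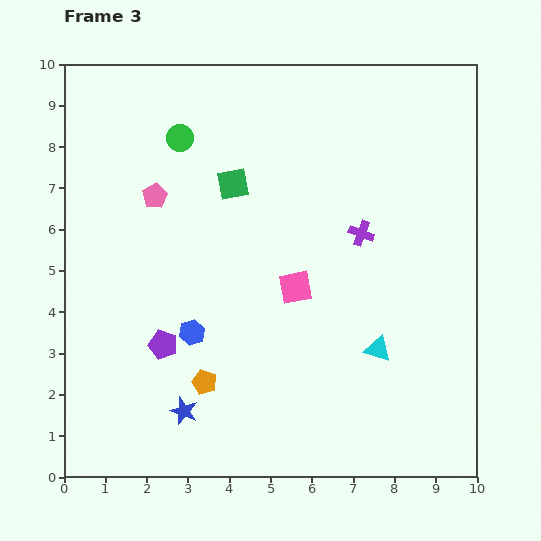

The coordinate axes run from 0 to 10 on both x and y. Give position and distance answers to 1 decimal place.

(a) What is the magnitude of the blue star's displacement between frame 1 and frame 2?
0.9

The blue star moved from (1.4, 0.7) to (2.2, 1.2), a distance of √(0.8² + 0.5²) ≈ 0.9.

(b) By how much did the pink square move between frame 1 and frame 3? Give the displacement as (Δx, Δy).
(-3.2, -3.9)

The pink square was at (8.8, 8.5) in frame 1 and (5.6, 4.6) in frame 3.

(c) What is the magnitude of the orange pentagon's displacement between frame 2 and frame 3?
1.5

The orange pentagon moved from (4.7, 3.0) to (3.4, 2.3), a distance of √(1.3² + 0.7²) ≈ 1.5.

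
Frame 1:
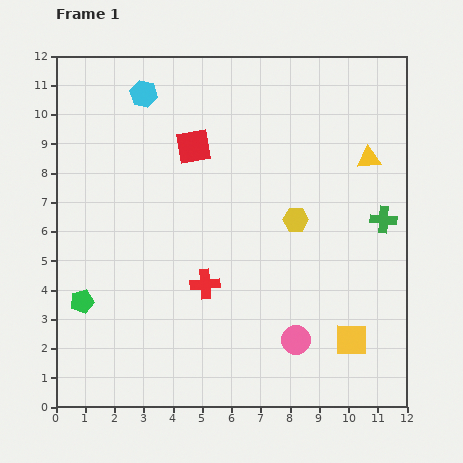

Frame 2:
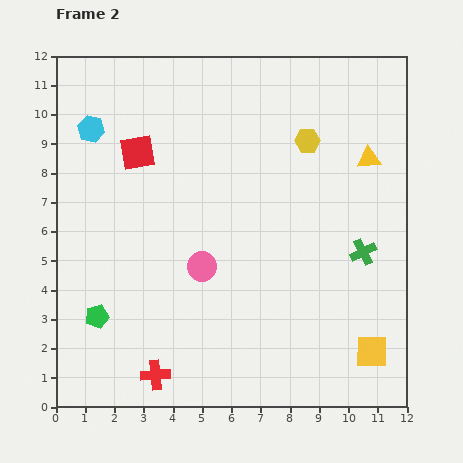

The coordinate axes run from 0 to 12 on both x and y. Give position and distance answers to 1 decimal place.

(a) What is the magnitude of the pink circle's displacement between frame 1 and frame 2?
4.1

The pink circle moved from (8.2, 2.3) to (5.0, 4.8), a distance of √(3.2² + 2.5²) ≈ 4.1.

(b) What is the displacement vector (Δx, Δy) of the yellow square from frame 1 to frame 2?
(0.7, -0.4)

The yellow square was at (10.1, 2.3) in frame 1 and (10.8, 1.9) in frame 2.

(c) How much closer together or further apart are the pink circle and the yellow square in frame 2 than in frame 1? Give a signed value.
+4.6

Distance in frame 1: 1.9. Distance in frame 2: 6.5.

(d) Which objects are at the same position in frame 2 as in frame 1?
the yellow triangle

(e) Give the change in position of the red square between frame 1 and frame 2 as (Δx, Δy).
(-1.9, -0.2)

The red square was at (4.7, 8.9) in frame 1 and (2.8, 8.7) in frame 2.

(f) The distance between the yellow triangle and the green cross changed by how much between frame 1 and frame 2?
+1.0

Distance in frame 1: 2.2. Distance in frame 2: 3.2.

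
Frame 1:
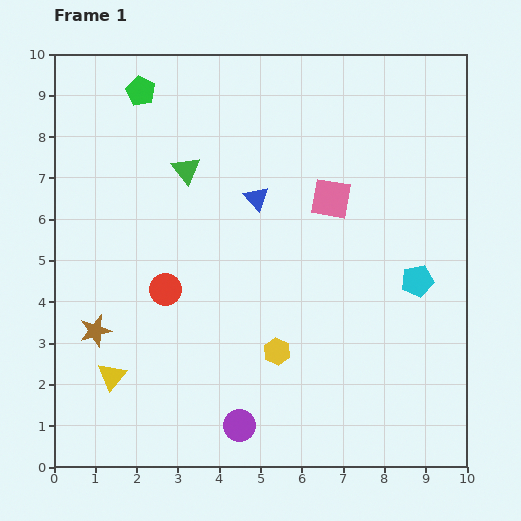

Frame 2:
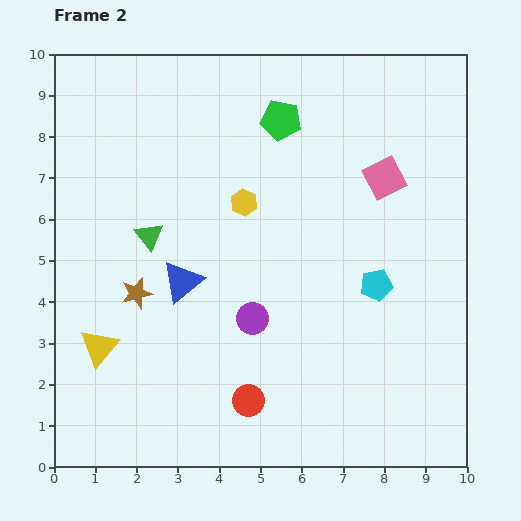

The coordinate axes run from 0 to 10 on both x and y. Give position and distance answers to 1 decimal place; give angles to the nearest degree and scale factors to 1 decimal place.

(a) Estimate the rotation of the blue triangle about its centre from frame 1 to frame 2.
33° clockwise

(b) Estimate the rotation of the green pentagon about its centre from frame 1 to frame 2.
17° counter-clockwise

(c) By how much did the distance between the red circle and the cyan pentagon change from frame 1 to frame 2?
-1.9

Distance in frame 1: 6.1. Distance in frame 2: 4.2.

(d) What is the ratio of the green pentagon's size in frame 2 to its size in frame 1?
1.4×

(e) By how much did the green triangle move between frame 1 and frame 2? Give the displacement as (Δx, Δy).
(-0.9, -1.6)

The green triangle was at (3.2, 7.2) in frame 1 and (2.3, 5.6) in frame 2.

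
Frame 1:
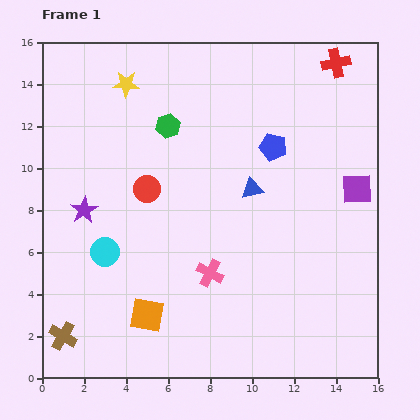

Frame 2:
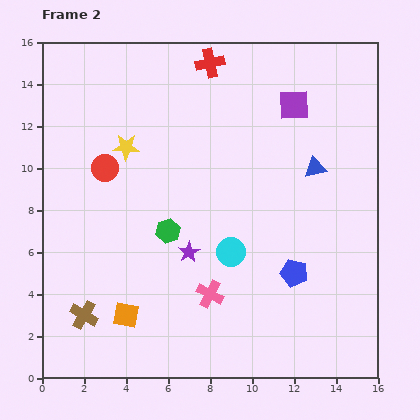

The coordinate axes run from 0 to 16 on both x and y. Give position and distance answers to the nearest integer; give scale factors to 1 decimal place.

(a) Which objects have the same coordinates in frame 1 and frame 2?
none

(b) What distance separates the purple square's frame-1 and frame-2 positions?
5

The purple square moved from (15, 9) to (12, 13), a distance of √(3² + 4²) ≈ 5.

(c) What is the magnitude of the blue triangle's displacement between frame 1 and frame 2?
3

The blue triangle moved from (10, 9) to (13, 10), a distance of √(3² + 1²) ≈ 3.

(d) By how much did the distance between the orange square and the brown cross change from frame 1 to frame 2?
-2

Distance in frame 1: 4. Distance in frame 2: 2.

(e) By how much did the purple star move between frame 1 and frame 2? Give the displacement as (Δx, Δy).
(5, -2)

The purple star was at (2, 8) in frame 1 and (7, 6) in frame 2.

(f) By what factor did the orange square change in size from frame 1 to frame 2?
0.8×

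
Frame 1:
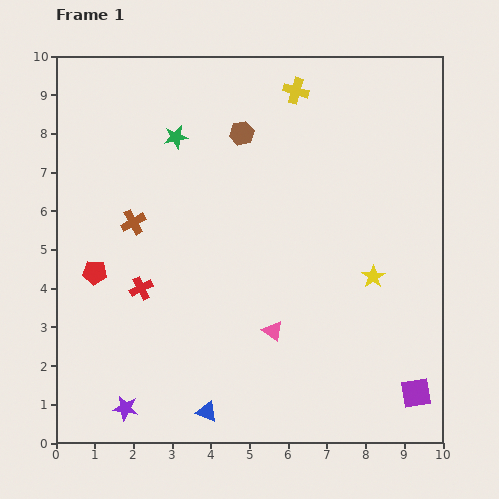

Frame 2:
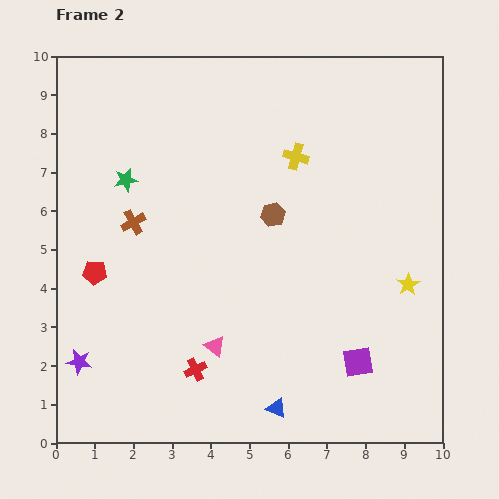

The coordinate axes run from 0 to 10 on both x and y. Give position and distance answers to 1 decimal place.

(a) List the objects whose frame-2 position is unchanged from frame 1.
the red pentagon, the brown cross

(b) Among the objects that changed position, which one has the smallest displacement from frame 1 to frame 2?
the yellow star

(moved 0.9)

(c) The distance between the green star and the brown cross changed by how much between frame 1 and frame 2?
-1.4

Distance in frame 1: 2.5. Distance in frame 2: 1.1.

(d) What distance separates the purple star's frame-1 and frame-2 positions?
1.7

The purple star moved from (1.8, 0.9) to (0.6, 2.1), a distance of √(1.2² + 1.2²) ≈ 1.7.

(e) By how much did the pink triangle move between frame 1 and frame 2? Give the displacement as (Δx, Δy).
(-1.5, -0.4)

The pink triangle was at (5.6, 2.9) in frame 1 and (4.1, 2.5) in frame 2.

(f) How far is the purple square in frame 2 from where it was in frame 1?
1.7

The purple square moved from (9.3, 1.3) to (7.8, 2.1), a distance of √(1.5² + 0.8²) ≈ 1.7.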